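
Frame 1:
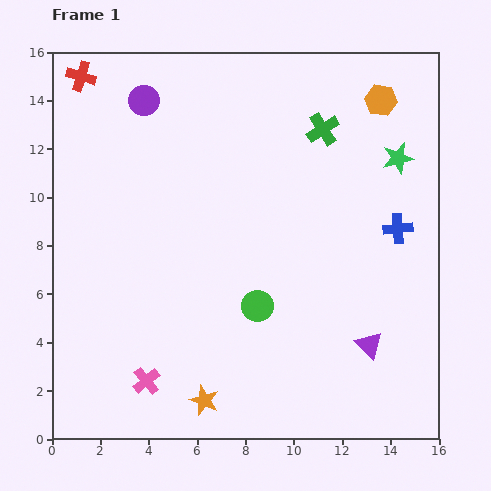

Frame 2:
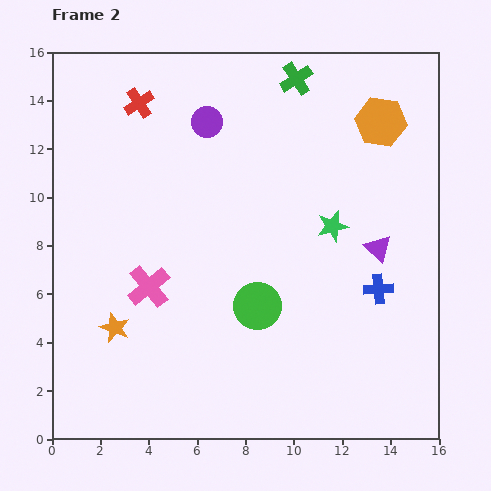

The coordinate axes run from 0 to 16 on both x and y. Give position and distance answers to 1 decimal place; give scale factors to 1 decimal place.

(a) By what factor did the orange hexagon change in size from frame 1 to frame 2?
1.6×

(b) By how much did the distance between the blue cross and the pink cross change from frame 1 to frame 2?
-2.7

Distance in frame 1: 12.2. Distance in frame 2: 9.5.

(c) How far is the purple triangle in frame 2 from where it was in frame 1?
4.0

The purple triangle moved from (13.1, 3.9) to (13.5, 7.9), a distance of √(0.4² + 4.0²) ≈ 4.0.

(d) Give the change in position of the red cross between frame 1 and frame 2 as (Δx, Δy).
(2.4, -1.1)

The red cross was at (1.2, 15.0) in frame 1 and (3.6, 13.9) in frame 2.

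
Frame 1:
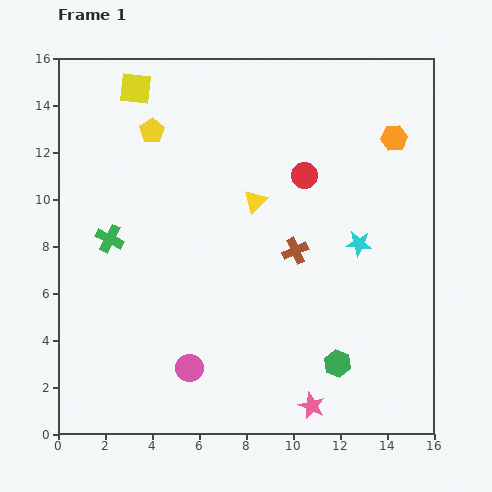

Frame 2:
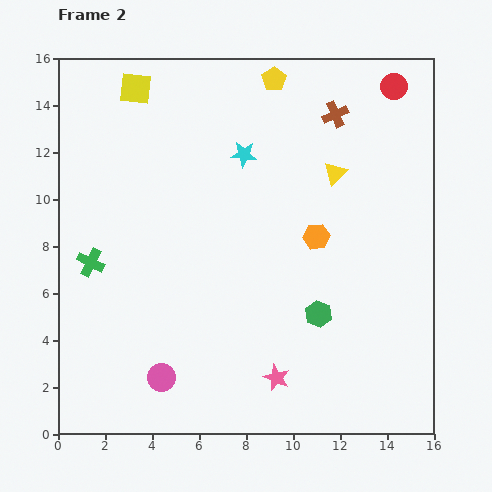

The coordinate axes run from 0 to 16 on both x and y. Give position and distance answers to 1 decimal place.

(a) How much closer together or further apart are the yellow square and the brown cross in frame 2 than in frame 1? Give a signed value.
-1.1

Distance in frame 1: 9.7. Distance in frame 2: 8.6.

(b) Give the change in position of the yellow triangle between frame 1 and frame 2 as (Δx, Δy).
(3.4, 1.2)

The yellow triangle was at (8.4, 9.9) in frame 1 and (11.8, 11.1) in frame 2.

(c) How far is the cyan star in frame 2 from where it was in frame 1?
6.2

The cyan star moved from (12.8, 8.1) to (7.9, 11.9), a distance of √(4.9² + 3.8²) ≈ 6.2.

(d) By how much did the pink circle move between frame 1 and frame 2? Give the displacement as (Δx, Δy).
(-1.2, -0.4)

The pink circle was at (5.6, 2.8) in frame 1 and (4.4, 2.4) in frame 2.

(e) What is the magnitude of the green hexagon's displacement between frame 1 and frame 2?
2.2

The green hexagon moved from (11.9, 3.0) to (11.1, 5.1), a distance of √(0.8² + 2.1²) ≈ 2.2.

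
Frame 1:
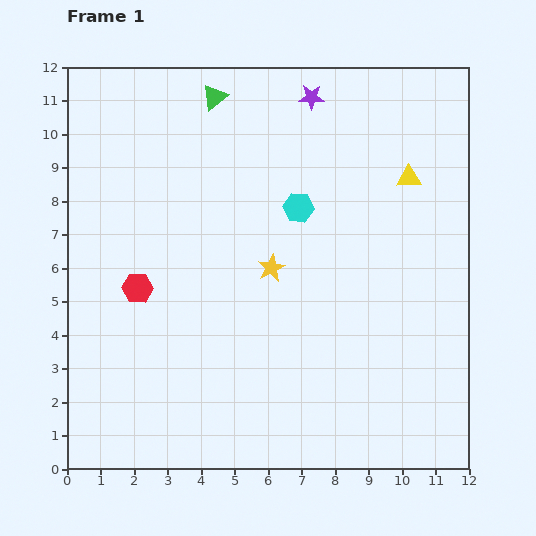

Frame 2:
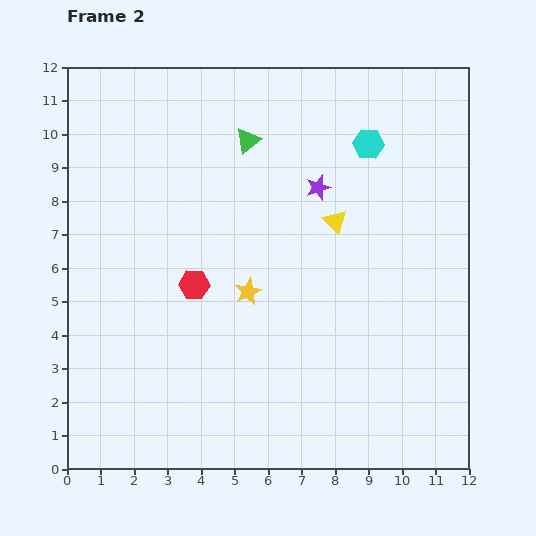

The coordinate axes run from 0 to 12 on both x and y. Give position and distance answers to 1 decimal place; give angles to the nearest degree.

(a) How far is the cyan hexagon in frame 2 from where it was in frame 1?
2.8

The cyan hexagon moved from (6.9, 7.8) to (9.0, 9.7), a distance of √(2.1² + 1.9²) ≈ 2.8.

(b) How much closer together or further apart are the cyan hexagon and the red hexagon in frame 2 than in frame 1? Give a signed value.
+1.3

Distance in frame 1: 5.4. Distance in frame 2: 6.7.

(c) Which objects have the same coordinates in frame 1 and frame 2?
none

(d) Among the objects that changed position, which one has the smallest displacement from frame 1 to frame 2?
the yellow star

(moved 1.0)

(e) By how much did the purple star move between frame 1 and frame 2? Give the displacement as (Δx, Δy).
(0.2, -2.7)

The purple star was at (7.3, 11.1) in frame 1 and (7.5, 8.4) in frame 2.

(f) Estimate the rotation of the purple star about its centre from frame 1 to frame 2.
19° counter-clockwise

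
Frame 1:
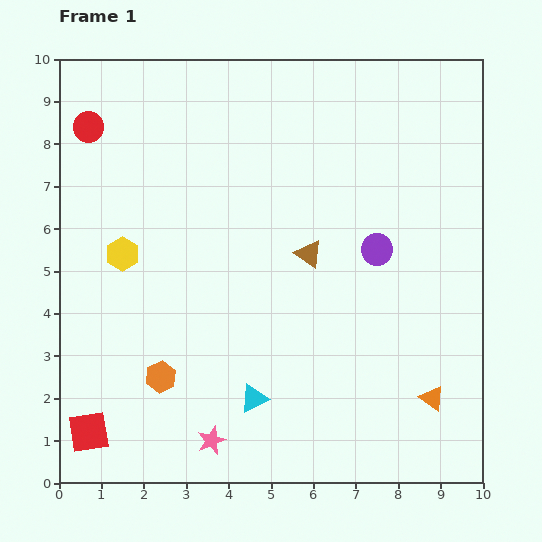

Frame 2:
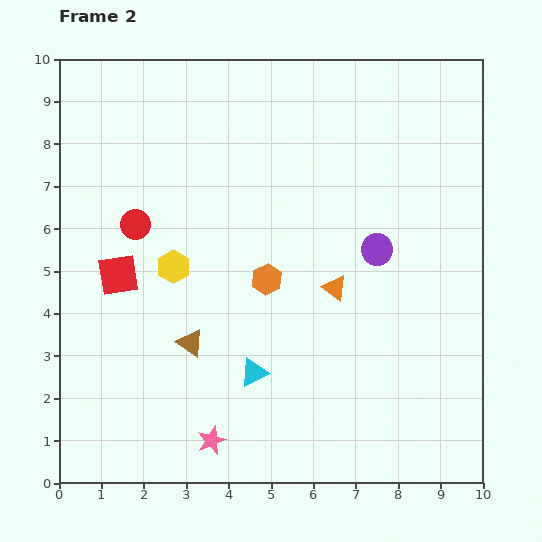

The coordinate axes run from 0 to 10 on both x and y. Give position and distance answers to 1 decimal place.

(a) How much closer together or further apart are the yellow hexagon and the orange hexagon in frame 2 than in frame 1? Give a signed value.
-0.8

Distance in frame 1: 3.0. Distance in frame 2: 2.2.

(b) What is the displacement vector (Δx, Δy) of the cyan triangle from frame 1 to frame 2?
(0.0, 0.6)

The cyan triangle was at (4.6, 2.0) in frame 1 and (4.6, 2.6) in frame 2.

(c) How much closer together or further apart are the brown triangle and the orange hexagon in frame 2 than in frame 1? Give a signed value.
-2.2

Distance in frame 1: 4.5. Distance in frame 2: 2.3.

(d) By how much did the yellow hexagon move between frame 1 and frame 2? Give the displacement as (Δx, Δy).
(1.2, -0.3)

The yellow hexagon was at (1.5, 5.4) in frame 1 and (2.7, 5.1) in frame 2.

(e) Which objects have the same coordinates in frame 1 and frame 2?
the purple circle, the pink star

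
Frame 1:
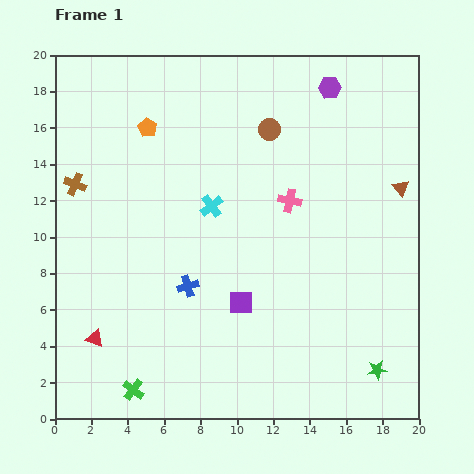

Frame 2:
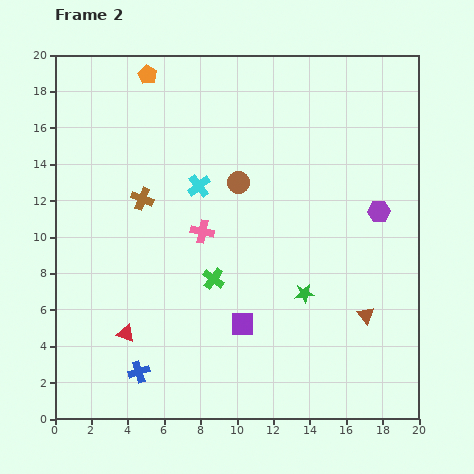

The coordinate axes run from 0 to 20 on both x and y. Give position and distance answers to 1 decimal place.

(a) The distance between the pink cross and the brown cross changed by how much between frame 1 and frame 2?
-8.0

Distance in frame 1: 11.8. Distance in frame 2: 3.8.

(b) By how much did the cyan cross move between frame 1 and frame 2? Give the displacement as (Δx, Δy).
(-0.7, 1.1)

The cyan cross was at (8.6, 11.7) in frame 1 and (7.9, 12.8) in frame 2.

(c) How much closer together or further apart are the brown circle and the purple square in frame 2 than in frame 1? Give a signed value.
-1.8

Distance in frame 1: 9.6. Distance in frame 2: 7.8.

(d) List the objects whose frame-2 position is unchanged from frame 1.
none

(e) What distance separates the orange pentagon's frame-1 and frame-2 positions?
2.9

The orange pentagon moved from (5.1, 16.0) to (5.1, 18.9), a distance of √(0.0² + 2.9²) ≈ 2.9.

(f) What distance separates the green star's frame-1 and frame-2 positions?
5.8

The green star moved from (17.7, 2.7) to (13.7, 6.9), a distance of √(4.0² + 4.2²) ≈ 5.8.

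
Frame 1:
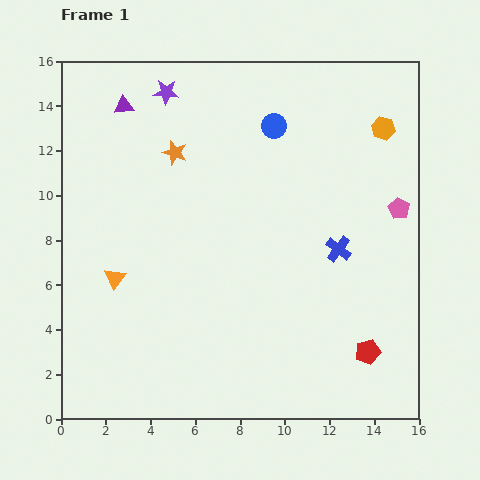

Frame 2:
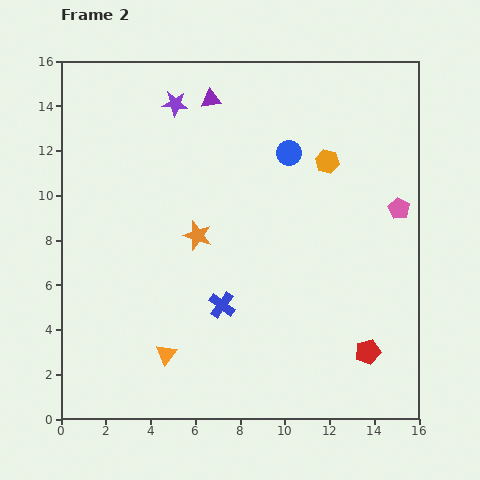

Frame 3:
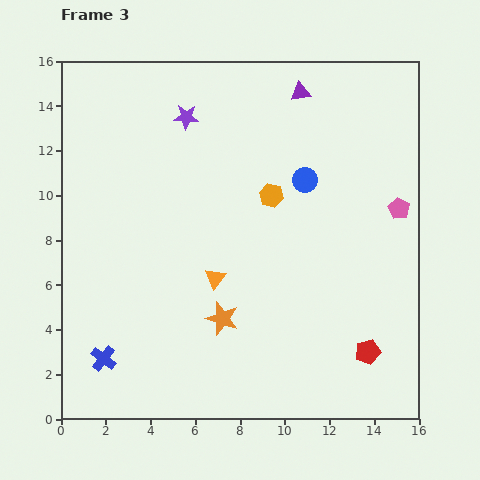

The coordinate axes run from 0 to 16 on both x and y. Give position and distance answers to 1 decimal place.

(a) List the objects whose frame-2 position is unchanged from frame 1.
the red pentagon, the pink pentagon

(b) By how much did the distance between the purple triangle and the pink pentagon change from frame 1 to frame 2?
-3.4

Distance in frame 1: 13.1. Distance in frame 2: 9.7.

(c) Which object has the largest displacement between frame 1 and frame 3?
the blue cross

(moved 11.6; next 7.9)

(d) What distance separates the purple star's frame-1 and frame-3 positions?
1.4

The purple star moved from (4.7, 14.6) to (5.6, 13.5), a distance of √(0.9² + 1.1²) ≈ 1.4.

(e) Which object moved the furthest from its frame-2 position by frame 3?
the blue cross

(moved 5.8; next 4.0)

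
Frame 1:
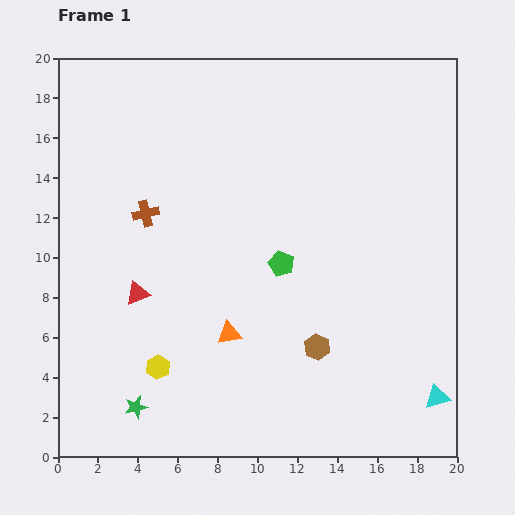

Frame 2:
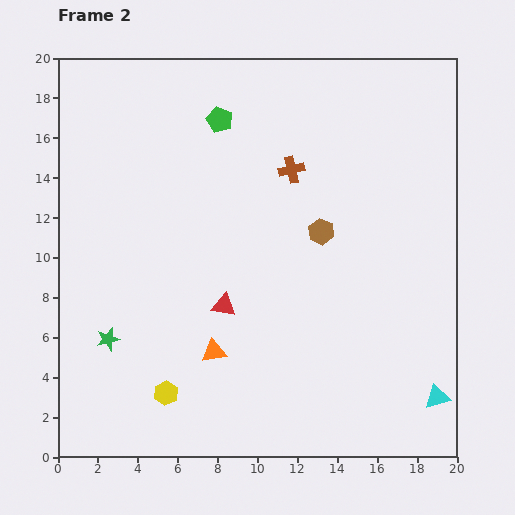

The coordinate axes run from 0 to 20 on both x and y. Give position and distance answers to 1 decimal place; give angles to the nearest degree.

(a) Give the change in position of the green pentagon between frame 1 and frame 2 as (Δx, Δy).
(-3.1, 7.2)

The green pentagon was at (11.2, 9.7) in frame 1 and (8.1, 16.9) in frame 2.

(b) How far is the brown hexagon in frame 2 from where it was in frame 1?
5.8

The brown hexagon moved from (13.0, 5.5) to (13.2, 11.3), a distance of √(0.2² + 5.8²) ≈ 5.8.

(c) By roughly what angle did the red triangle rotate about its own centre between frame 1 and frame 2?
31° clockwise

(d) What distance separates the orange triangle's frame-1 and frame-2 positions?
1.2

The orange triangle moved from (8.6, 6.2) to (7.8, 5.3), a distance of √(0.8² + 0.9²) ≈ 1.2.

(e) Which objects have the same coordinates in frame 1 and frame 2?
the cyan triangle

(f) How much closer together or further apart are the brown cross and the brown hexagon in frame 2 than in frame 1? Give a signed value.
-7.5

Distance in frame 1: 10.9. Distance in frame 2: 3.4.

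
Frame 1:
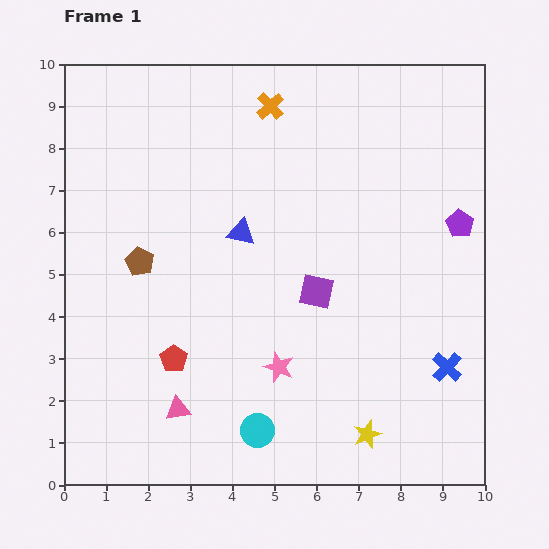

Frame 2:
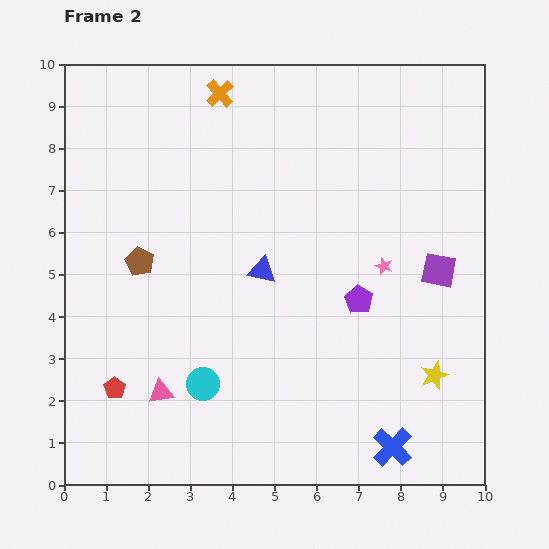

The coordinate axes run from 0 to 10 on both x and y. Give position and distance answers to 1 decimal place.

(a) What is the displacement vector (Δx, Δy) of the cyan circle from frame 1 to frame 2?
(-1.3, 1.1)

The cyan circle was at (4.6, 1.3) in frame 1 and (3.3, 2.4) in frame 2.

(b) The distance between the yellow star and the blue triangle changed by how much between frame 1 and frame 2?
-0.9

Distance in frame 1: 5.7. Distance in frame 2: 4.8.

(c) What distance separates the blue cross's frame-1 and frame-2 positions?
2.3

The blue cross moved from (9.1, 2.8) to (7.8, 0.9), a distance of √(1.3² + 1.9²) ≈ 2.3.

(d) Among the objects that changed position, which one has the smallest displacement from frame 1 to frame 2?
the pink triangle

(moved 0.6)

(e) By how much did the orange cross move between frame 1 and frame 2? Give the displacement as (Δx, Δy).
(-1.2, 0.3)

The orange cross was at (4.9, 9.0) in frame 1 and (3.7, 9.3) in frame 2.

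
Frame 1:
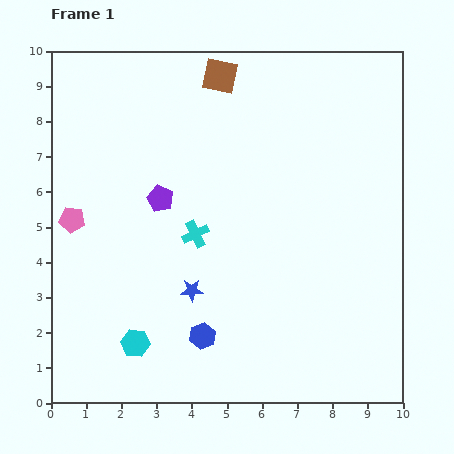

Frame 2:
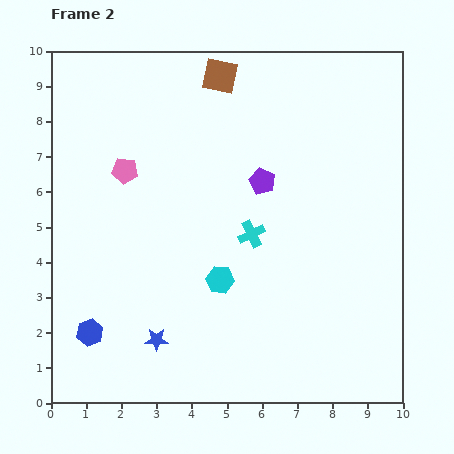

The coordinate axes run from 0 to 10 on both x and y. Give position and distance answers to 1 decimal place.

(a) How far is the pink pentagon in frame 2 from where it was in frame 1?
2.1

The pink pentagon moved from (0.6, 5.2) to (2.1, 6.6), a distance of √(1.5² + 1.4²) ≈ 2.1.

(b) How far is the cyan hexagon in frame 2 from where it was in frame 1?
3.0

The cyan hexagon moved from (2.4, 1.7) to (4.8, 3.5), a distance of √(2.4² + 1.8²) ≈ 3.0.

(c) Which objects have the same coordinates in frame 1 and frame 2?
the brown square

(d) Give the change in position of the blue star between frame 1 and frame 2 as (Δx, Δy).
(-1.0, -1.4)

The blue star was at (4.0, 3.2) in frame 1 and (3.0, 1.8) in frame 2.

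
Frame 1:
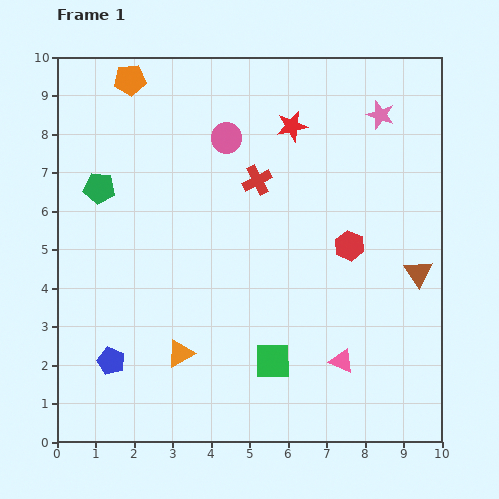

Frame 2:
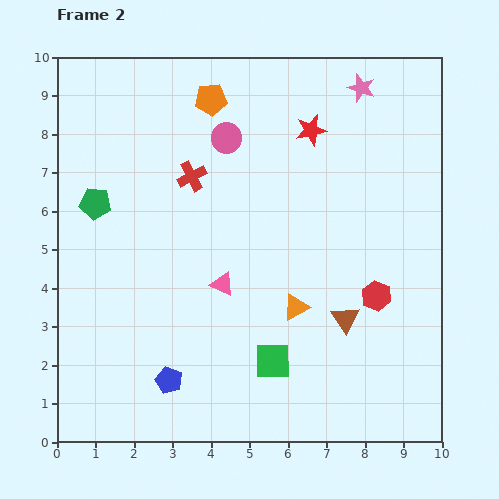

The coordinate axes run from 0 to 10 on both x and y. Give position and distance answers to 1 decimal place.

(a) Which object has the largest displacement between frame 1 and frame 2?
the pink triangle

(moved 3.7; next 3.2)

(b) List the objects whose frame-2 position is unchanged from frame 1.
the green square, the pink circle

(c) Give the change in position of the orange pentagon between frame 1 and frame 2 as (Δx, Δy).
(2.1, -0.5)

The orange pentagon was at (1.9, 9.4) in frame 1 and (4.0, 8.9) in frame 2.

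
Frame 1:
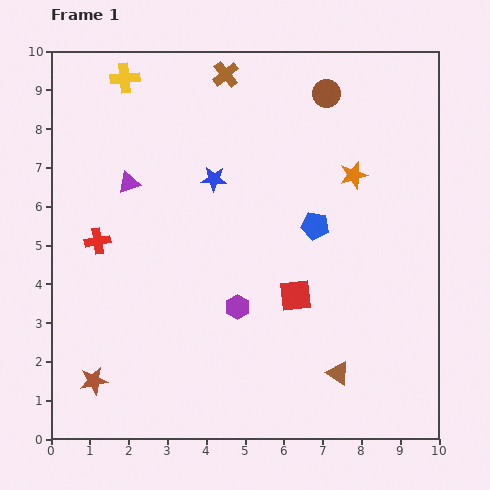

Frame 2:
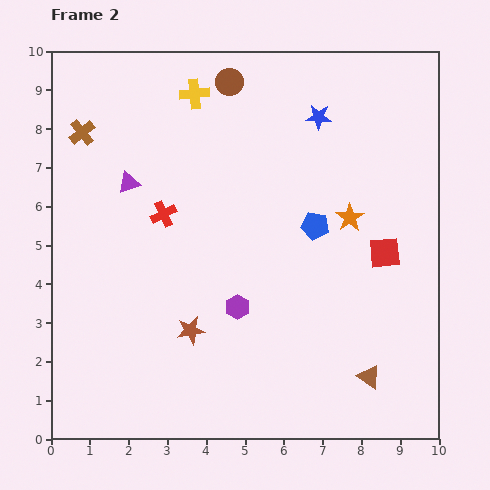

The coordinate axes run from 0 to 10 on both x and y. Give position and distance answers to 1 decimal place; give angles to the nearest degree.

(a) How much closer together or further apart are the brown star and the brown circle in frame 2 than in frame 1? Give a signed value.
-3.0

Distance in frame 1: 9.5. Distance in frame 2: 6.5.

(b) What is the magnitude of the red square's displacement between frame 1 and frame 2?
2.5

The red square moved from (6.3, 3.7) to (8.6, 4.8), a distance of √(2.3² + 1.1²) ≈ 2.5.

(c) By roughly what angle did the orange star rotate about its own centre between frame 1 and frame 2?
19° counter-clockwise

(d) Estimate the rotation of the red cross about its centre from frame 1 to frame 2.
16° counter-clockwise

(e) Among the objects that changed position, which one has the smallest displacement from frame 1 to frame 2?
the brown triangle

(moved 0.8)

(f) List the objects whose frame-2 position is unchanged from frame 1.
the purple triangle, the blue pentagon, the purple hexagon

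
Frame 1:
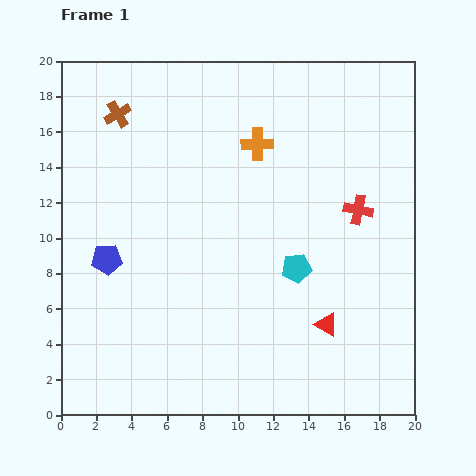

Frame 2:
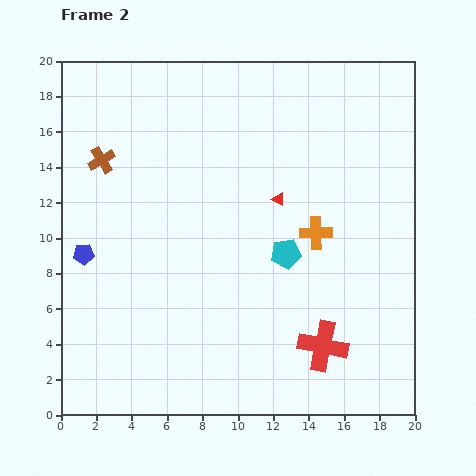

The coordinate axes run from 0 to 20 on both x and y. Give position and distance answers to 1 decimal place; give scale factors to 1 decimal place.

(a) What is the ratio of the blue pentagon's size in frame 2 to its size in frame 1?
0.7×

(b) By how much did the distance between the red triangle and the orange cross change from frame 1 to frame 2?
-8.1

Distance in frame 1: 10.9. Distance in frame 2: 2.8.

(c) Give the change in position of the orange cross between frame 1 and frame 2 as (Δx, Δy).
(3.3, -5.0)

The orange cross was at (11.1, 15.3) in frame 1 and (14.4, 10.3) in frame 2.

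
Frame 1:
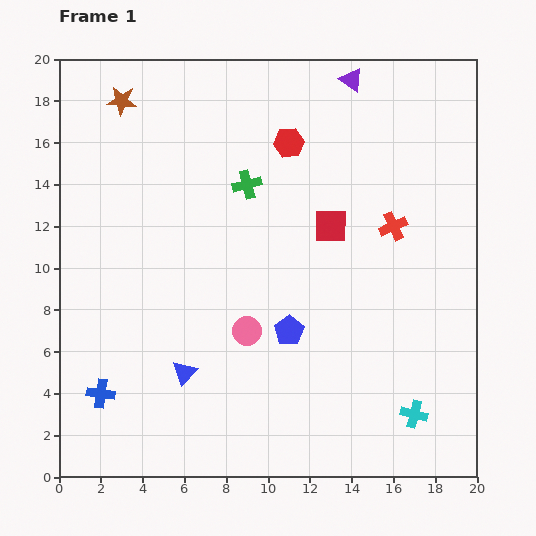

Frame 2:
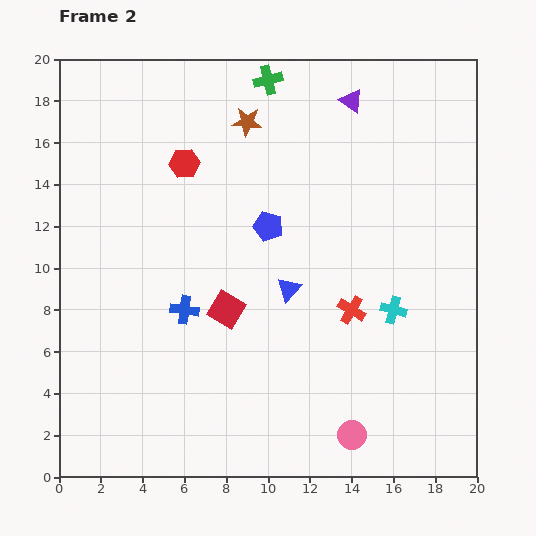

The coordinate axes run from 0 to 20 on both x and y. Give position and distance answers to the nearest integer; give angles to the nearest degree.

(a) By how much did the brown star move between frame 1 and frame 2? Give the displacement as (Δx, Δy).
(6, -1)

The brown star was at (3, 18) in frame 1 and (9, 17) in frame 2.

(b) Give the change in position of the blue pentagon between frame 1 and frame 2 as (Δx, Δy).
(-1, 5)

The blue pentagon was at (11, 7) in frame 1 and (10, 12) in frame 2.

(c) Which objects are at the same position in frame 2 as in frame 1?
none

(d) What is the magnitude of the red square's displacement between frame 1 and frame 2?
6

The red square moved from (13, 12) to (8, 8), a distance of √(5² + 4²) ≈ 6.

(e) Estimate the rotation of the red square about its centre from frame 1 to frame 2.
30° clockwise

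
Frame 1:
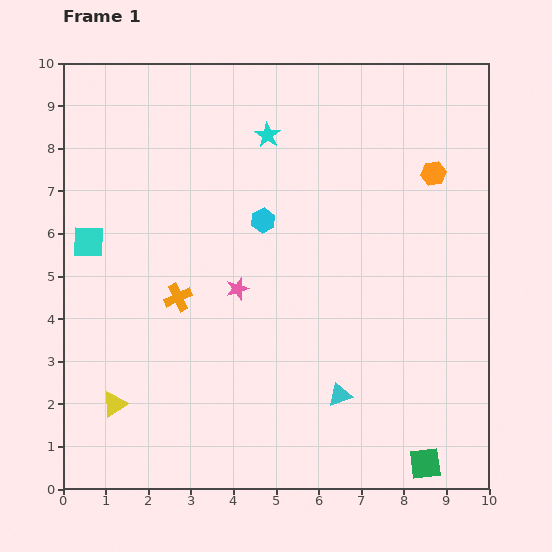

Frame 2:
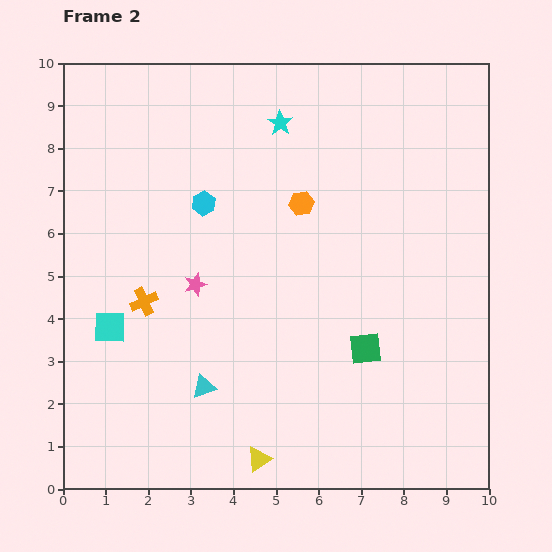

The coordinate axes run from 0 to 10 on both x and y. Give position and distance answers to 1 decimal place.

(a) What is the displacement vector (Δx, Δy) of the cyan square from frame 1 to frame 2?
(0.5, -2.0)

The cyan square was at (0.6, 5.8) in frame 1 and (1.1, 3.8) in frame 2.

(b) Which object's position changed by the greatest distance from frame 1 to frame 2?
the yellow triangle

(moved 3.6; next 3.2)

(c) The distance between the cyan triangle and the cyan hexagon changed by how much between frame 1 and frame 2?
-0.2

Distance in frame 1: 4.5. Distance in frame 2: 4.3.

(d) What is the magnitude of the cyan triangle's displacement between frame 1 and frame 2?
3.2

The cyan triangle moved from (6.5, 2.2) to (3.3, 2.4), a distance of √(3.2² + 0.2²) ≈ 3.2.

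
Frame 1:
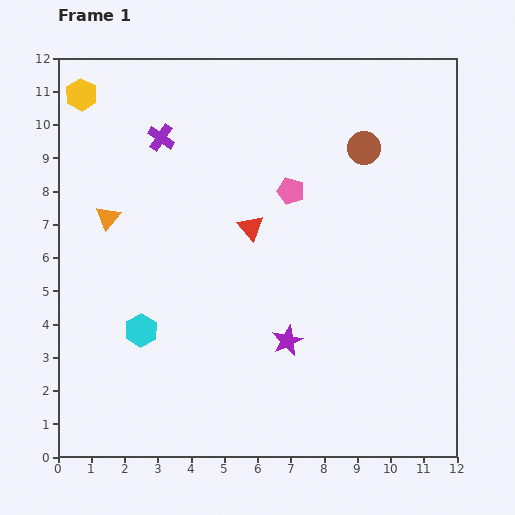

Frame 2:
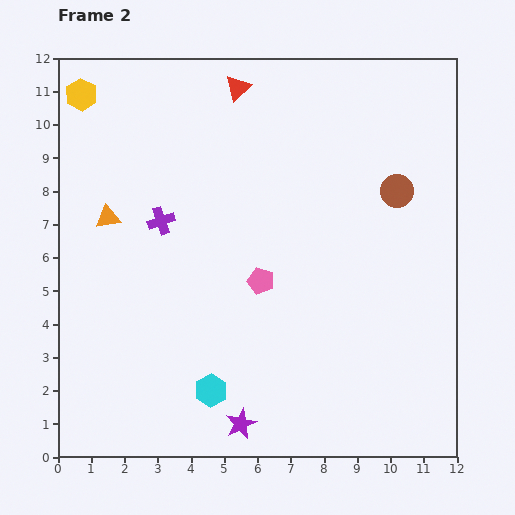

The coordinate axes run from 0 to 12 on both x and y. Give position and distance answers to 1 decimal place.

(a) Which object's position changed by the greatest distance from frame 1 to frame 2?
the red triangle

(moved 4.2; next 2.9)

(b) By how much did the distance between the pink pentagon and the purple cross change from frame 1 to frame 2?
-0.7

Distance in frame 1: 4.2. Distance in frame 2: 3.5.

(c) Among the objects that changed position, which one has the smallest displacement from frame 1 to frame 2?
the brown circle

(moved 1.6)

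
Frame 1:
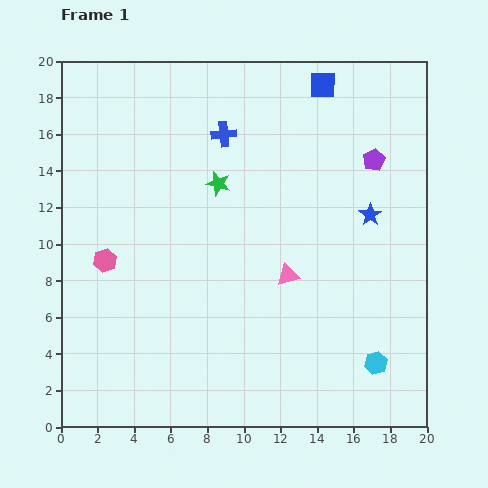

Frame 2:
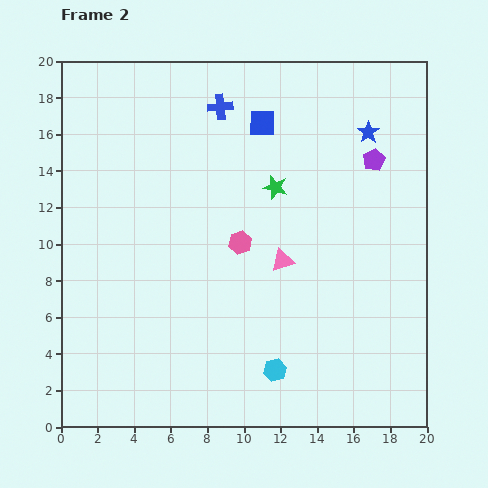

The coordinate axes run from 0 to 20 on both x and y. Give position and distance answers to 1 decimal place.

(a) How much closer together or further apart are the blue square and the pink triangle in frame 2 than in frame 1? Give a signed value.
-3.0

Distance in frame 1: 10.6. Distance in frame 2: 7.6.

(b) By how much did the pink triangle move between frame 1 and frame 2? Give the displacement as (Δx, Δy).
(-0.3, 0.8)

The pink triangle was at (12.4, 8.3) in frame 1 and (12.1, 9.1) in frame 2.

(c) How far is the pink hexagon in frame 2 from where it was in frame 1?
7.5

The pink hexagon moved from (2.4, 9.1) to (9.8, 10.1), a distance of √(7.4² + 1.0²) ≈ 7.5.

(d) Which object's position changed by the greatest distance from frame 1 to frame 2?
the pink hexagon

(moved 7.5; next 5.5)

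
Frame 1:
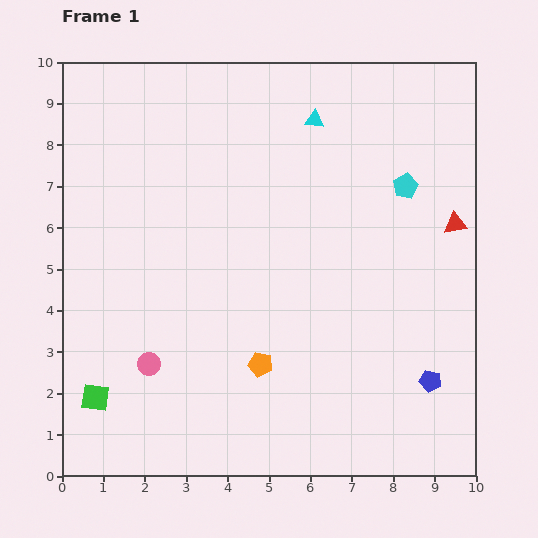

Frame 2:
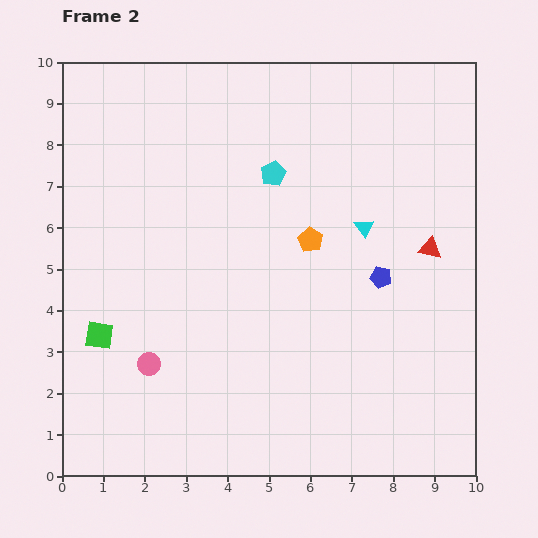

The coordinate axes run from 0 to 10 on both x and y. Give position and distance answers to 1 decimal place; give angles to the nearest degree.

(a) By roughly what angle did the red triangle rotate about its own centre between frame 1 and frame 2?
20° clockwise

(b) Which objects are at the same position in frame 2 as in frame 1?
the pink circle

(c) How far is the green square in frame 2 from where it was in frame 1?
1.5

The green square moved from (0.8, 1.9) to (0.9, 3.4), a distance of √(0.1² + 1.5²) ≈ 1.5.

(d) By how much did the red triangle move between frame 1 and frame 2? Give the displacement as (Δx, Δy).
(-0.6, -0.6)

The red triangle was at (9.5, 6.1) in frame 1 and (8.9, 5.5) in frame 2.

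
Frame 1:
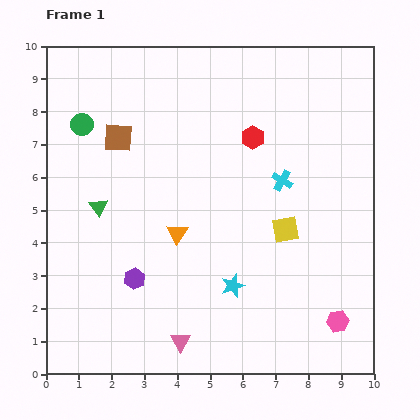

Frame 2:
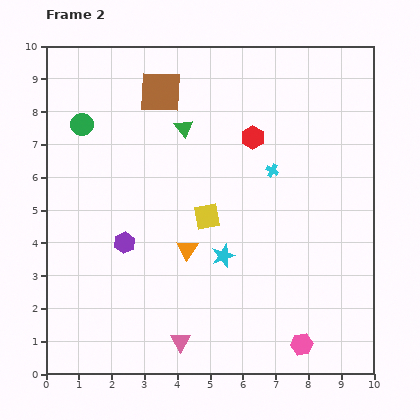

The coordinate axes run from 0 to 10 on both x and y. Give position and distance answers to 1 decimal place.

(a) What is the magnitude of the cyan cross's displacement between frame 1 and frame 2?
0.4

The cyan cross moved from (7.2, 5.9) to (6.9, 6.2), a distance of √(0.3² + 0.3²) ≈ 0.4.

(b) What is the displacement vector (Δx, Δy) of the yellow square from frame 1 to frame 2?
(-2.4, 0.4)

The yellow square was at (7.3, 4.4) in frame 1 and (4.9, 4.8) in frame 2.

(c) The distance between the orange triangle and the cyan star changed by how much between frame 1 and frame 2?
-1.2

Distance in frame 1: 2.3. Distance in frame 2: 1.1.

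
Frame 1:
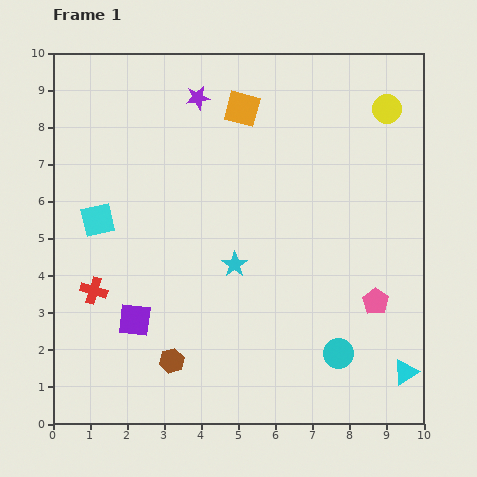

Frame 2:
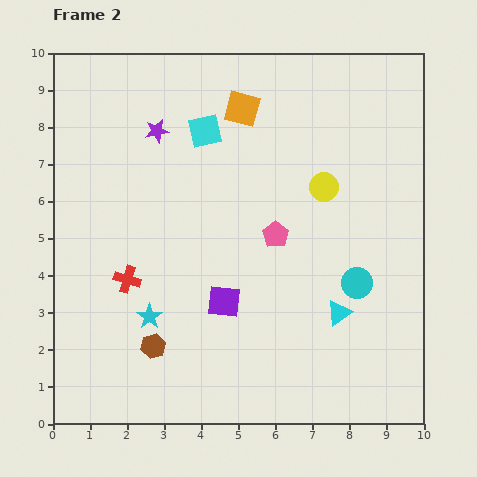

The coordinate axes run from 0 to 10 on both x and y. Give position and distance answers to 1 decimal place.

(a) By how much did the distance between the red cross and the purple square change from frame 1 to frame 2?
+1.3

Distance in frame 1: 1.4. Distance in frame 2: 2.7.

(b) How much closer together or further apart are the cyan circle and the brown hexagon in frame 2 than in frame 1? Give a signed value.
+1.3

Distance in frame 1: 4.5. Distance in frame 2: 5.8.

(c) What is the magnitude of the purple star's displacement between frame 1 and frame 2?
1.4

The purple star moved from (3.9, 8.8) to (2.8, 7.9), a distance of √(1.1² + 0.9²) ≈ 1.4.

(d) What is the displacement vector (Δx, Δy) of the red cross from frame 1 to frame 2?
(0.9, 0.3)

The red cross was at (1.1, 3.6) in frame 1 and (2.0, 3.9) in frame 2.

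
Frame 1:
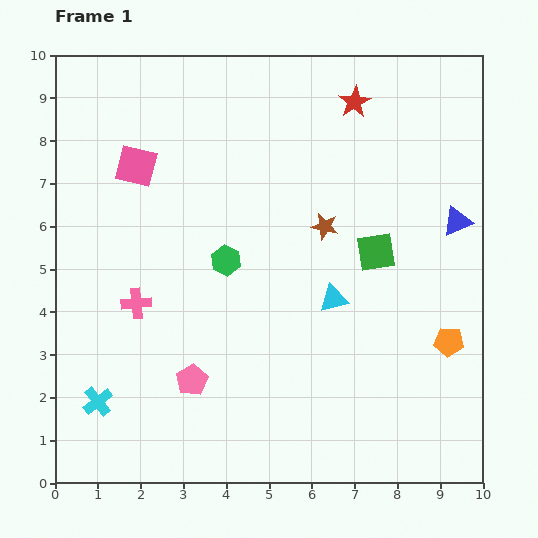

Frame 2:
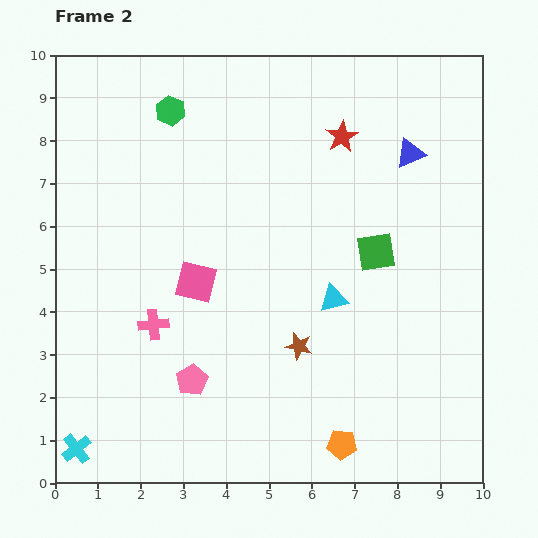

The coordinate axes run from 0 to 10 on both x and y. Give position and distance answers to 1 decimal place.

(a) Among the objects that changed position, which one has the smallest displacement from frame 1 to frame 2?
the pink cross

(moved 0.6)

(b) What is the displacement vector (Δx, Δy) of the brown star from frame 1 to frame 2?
(-0.6, -2.8)

The brown star was at (6.3, 6.0) in frame 1 and (5.7, 3.2) in frame 2.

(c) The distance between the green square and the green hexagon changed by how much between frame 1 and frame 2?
+2.3

Distance in frame 1: 3.5. Distance in frame 2: 5.8.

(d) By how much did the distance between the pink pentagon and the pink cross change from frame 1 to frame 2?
-0.6

Distance in frame 1: 2.2. Distance in frame 2: 1.6.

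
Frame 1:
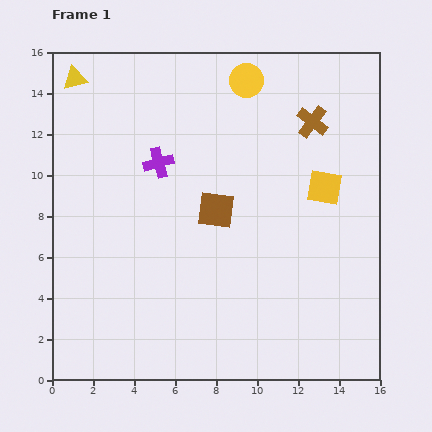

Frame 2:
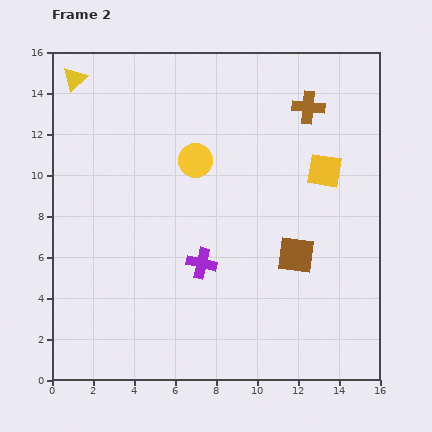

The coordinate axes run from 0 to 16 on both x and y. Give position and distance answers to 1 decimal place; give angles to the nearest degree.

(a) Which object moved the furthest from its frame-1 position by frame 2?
the purple cross

(moved 5.3; next 4.6)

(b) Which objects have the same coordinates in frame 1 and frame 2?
the yellow triangle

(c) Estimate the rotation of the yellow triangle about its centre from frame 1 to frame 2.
30° counter-clockwise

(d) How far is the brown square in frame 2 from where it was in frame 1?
4.5

The brown square moved from (8.0, 8.3) to (11.9, 6.1), a distance of √(3.9² + 2.2²) ≈ 4.5.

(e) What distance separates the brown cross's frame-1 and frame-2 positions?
0.7

The brown cross moved from (12.7, 12.6) to (12.5, 13.3), a distance of √(0.2² + 0.7²) ≈ 0.7.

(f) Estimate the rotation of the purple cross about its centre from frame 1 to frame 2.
28° clockwise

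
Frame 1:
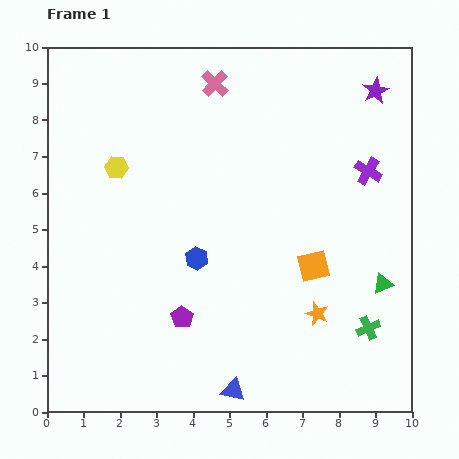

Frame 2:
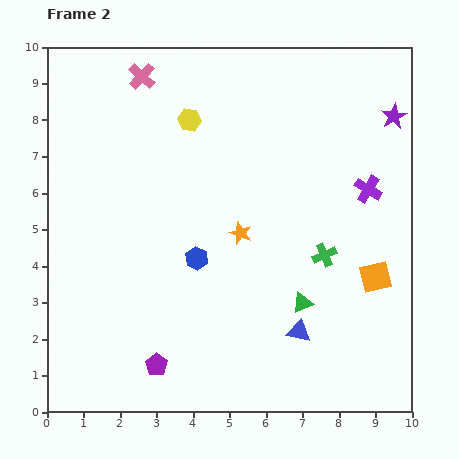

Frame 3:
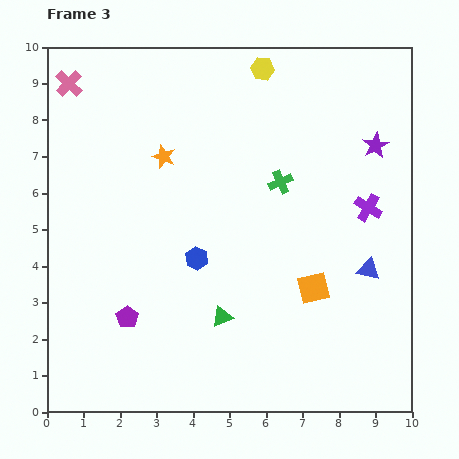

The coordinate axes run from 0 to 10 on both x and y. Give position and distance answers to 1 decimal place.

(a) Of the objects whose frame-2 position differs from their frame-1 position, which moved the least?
the purple cross

(moved 0.5)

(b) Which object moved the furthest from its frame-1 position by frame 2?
the orange star

(moved 3.0; next 2.4)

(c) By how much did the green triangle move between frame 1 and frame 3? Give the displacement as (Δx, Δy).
(-4.4, -0.9)

The green triangle was at (9.2, 3.5) in frame 1 and (4.8, 2.6) in frame 3.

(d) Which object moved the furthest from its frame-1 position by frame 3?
the orange star

(moved 6.0; next 5.0)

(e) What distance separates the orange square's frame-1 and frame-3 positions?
0.6

The orange square moved from (7.3, 4.0) to (7.3, 3.4), a distance of √(0.0² + 0.6²) ≈ 0.6.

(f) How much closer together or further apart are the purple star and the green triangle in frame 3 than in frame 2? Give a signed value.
+0.6

Distance in frame 2: 5.7. Distance in frame 3: 6.3.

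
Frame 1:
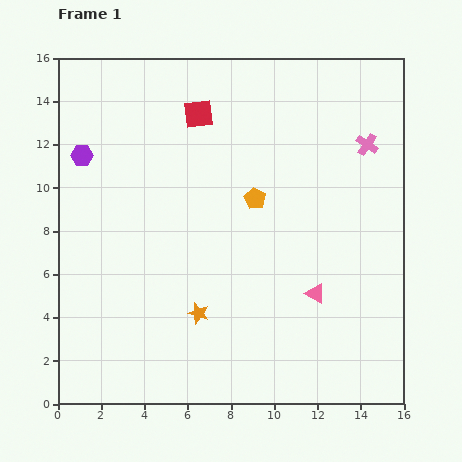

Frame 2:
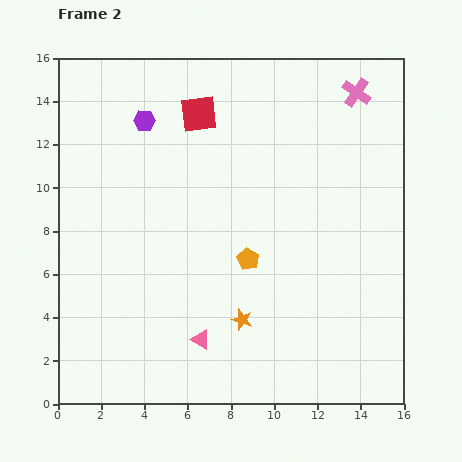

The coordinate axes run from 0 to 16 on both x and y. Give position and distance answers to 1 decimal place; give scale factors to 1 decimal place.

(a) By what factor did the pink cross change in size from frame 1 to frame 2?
1.3×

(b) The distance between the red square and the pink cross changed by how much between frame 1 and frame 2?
-0.5

Distance in frame 1: 7.9. Distance in frame 2: 7.4.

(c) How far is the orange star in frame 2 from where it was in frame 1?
2.0

The orange star moved from (6.5, 4.2) to (8.5, 3.9), a distance of √(2.0² + 0.3²) ≈ 2.0.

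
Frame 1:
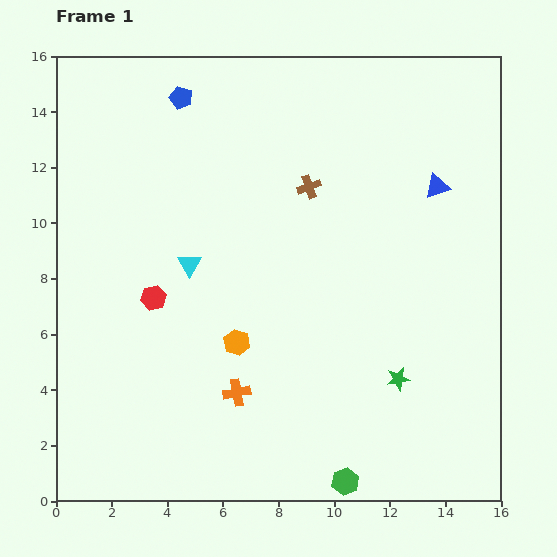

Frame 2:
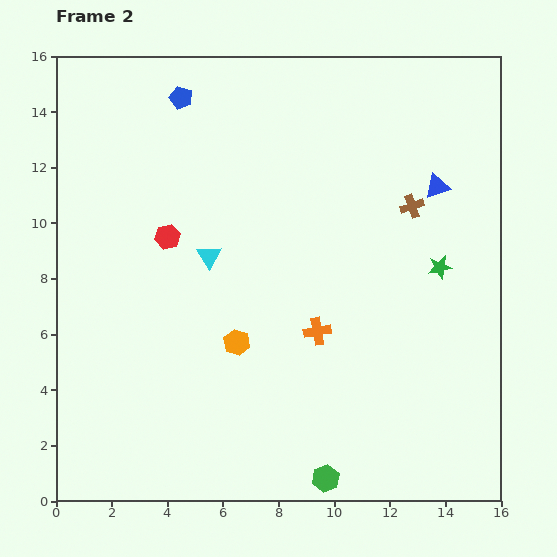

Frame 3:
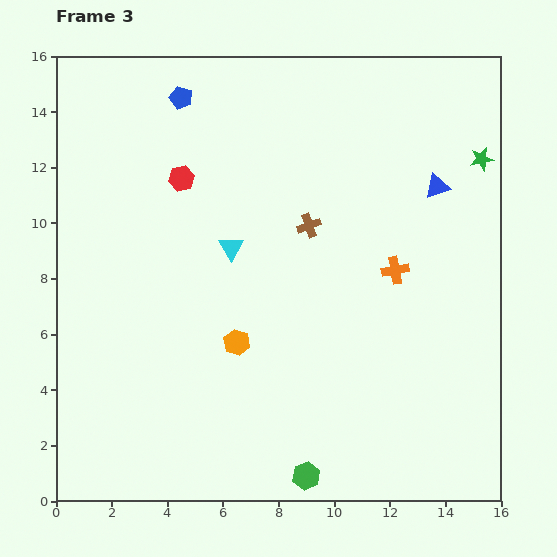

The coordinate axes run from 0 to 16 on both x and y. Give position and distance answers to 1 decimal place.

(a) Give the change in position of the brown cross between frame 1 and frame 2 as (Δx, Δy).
(3.7, -0.7)

The brown cross was at (9.1, 11.3) in frame 1 and (12.8, 10.6) in frame 2.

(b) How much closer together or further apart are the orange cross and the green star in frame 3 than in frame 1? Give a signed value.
-0.7

Distance in frame 1: 5.8. Distance in frame 3: 5.1.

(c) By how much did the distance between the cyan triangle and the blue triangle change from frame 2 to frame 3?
-0.9

Distance in frame 2: 8.6. Distance in frame 3: 7.7.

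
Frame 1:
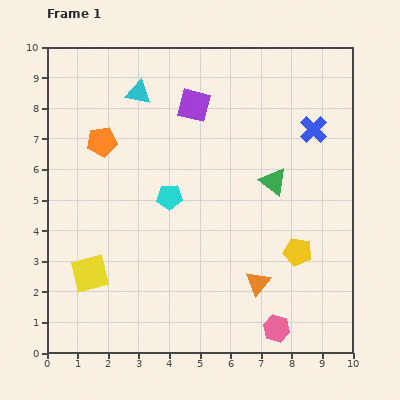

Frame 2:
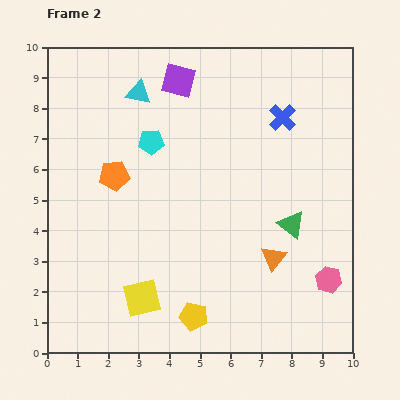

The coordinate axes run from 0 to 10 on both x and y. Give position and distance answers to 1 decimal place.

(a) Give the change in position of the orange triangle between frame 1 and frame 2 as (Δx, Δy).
(0.5, 0.8)

The orange triangle was at (6.9, 2.3) in frame 1 and (7.4, 3.1) in frame 2.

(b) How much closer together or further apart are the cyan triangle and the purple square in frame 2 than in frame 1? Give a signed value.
-0.4

Distance in frame 1: 1.8. Distance in frame 2: 1.4.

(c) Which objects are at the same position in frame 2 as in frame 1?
the cyan triangle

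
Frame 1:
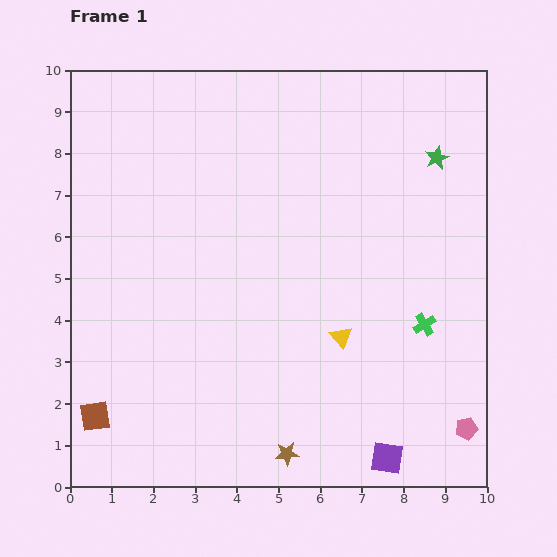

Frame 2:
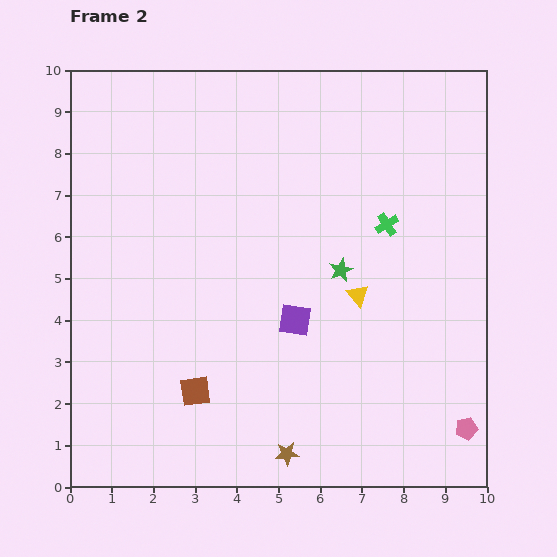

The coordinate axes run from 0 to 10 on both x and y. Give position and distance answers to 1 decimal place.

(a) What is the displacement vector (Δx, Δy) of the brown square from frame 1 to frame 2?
(2.4, 0.6)

The brown square was at (0.6, 1.7) in frame 1 and (3.0, 2.3) in frame 2.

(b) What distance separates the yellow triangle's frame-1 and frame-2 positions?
1.1

The yellow triangle moved from (6.5, 3.6) to (6.9, 4.6), a distance of √(0.4² + 1.0²) ≈ 1.1.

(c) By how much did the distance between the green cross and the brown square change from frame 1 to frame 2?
-2.1

Distance in frame 1: 8.2. Distance in frame 2: 6.1.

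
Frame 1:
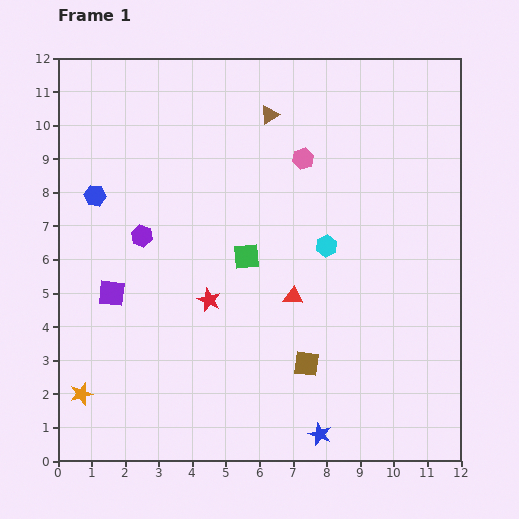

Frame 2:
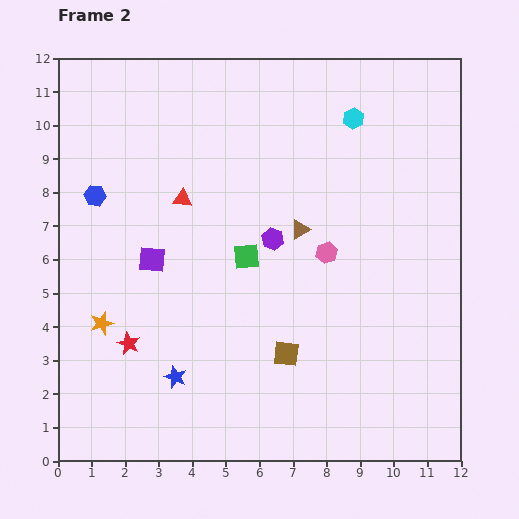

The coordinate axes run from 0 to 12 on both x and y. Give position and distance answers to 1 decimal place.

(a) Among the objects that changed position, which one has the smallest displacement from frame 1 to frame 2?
the brown square

(moved 0.7)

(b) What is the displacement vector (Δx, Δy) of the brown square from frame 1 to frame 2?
(-0.6, 0.3)

The brown square was at (7.4, 2.9) in frame 1 and (6.8, 3.2) in frame 2.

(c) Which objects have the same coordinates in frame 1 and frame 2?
the green square, the blue hexagon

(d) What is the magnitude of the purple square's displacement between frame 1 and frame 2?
1.6

The purple square moved from (1.6, 5.0) to (2.8, 6.0), a distance of √(1.2² + 1.0²) ≈ 1.6.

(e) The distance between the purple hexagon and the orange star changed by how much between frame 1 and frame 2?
+0.7

Distance in frame 1: 5.0. Distance in frame 2: 5.7.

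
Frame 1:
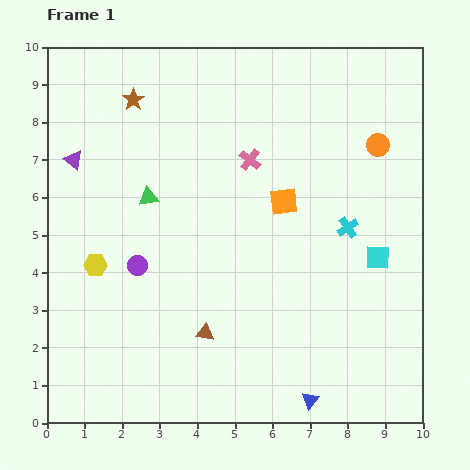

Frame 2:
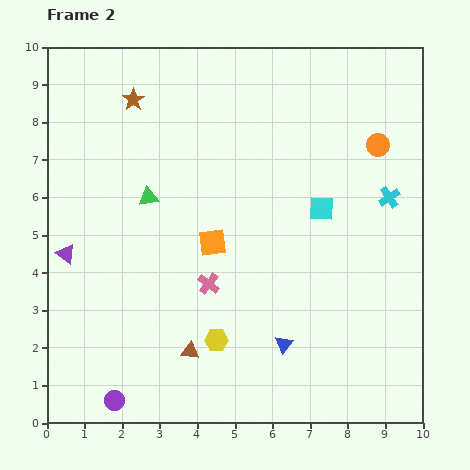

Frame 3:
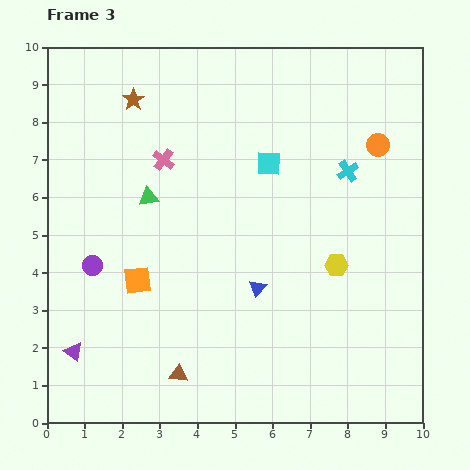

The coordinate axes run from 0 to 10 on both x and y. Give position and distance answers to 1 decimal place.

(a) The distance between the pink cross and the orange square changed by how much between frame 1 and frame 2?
-0.3

Distance in frame 1: 1.4. Distance in frame 2: 1.1.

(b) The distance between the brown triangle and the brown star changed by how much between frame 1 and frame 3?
+0.9

Distance in frame 1: 6.5. Distance in frame 3: 7.4.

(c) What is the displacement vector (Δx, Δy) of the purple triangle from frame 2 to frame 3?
(0.2, -2.6)

The purple triangle was at (0.5, 4.5) in frame 2 and (0.7, 1.9) in frame 3.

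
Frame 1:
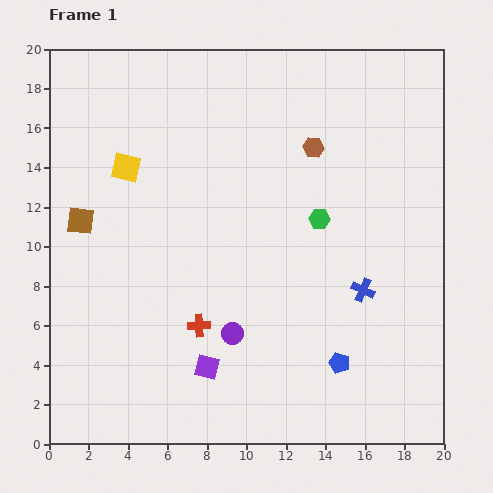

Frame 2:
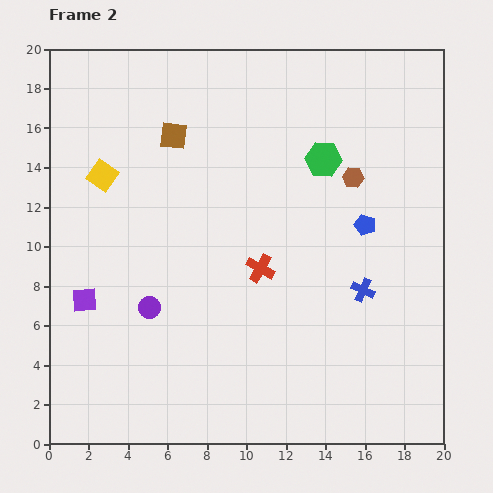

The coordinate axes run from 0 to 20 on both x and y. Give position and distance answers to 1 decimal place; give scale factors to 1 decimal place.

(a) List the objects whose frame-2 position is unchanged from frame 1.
the blue cross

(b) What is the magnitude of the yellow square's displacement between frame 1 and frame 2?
1.3

The yellow square moved from (3.9, 14.0) to (2.7, 13.6), a distance of √(1.2² + 0.4²) ≈ 1.3.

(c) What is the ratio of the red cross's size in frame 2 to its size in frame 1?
1.3×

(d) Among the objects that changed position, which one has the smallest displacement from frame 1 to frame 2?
the yellow square

(moved 1.3)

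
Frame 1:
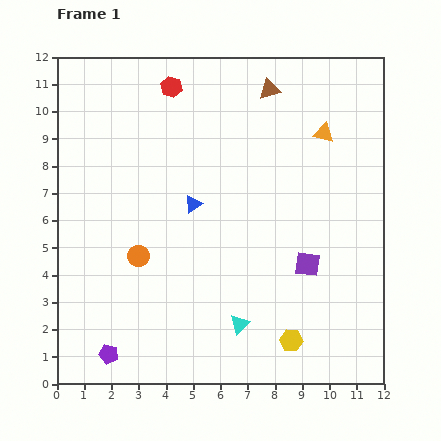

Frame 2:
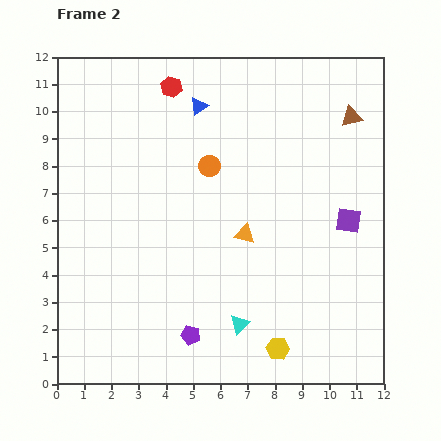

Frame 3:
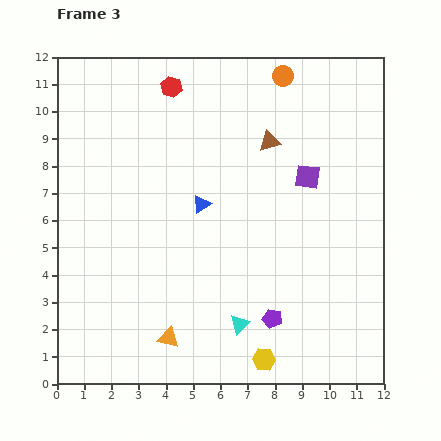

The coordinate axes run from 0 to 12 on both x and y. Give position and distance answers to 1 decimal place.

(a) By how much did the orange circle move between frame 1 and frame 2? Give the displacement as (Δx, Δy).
(2.6, 3.3)

The orange circle was at (3.0, 4.7) in frame 1 and (5.6, 8.0) in frame 2.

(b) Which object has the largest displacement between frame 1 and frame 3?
the orange triangle

(moved 9.4; next 8.5)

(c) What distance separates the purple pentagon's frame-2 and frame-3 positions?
3.1

The purple pentagon moved from (4.9, 1.8) to (7.9, 2.4), a distance of √(3.0² + 0.6²) ≈ 3.1.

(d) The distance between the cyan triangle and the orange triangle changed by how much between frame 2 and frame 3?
-0.7

Distance in frame 2: 3.3. Distance in frame 3: 2.6.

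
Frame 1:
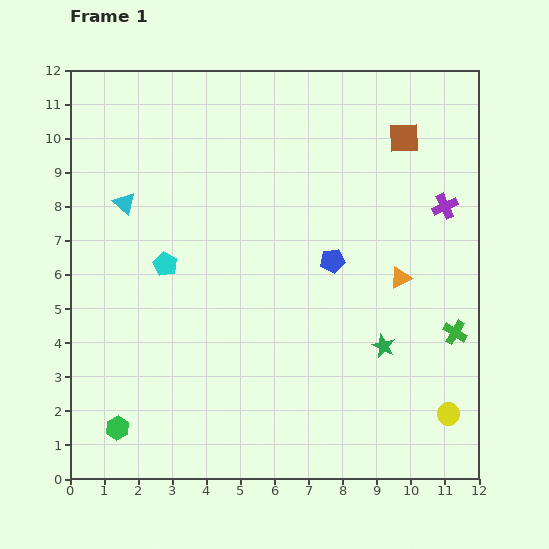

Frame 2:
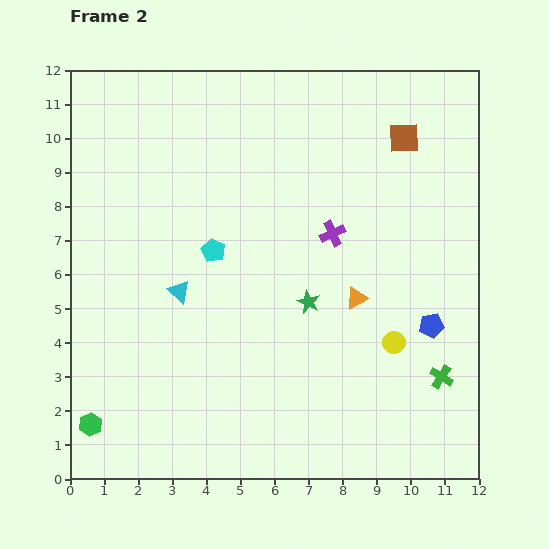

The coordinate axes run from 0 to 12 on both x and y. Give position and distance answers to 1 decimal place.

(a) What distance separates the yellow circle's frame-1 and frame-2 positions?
2.6

The yellow circle moved from (11.1, 1.9) to (9.5, 4.0), a distance of √(1.6² + 2.1²) ≈ 2.6.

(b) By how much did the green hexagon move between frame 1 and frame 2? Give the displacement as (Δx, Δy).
(-0.8, 0.1)

The green hexagon was at (1.4, 1.5) in frame 1 and (0.6, 1.6) in frame 2.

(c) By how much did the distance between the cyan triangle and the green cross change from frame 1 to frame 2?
-2.3

Distance in frame 1: 10.4. Distance in frame 2: 8.1.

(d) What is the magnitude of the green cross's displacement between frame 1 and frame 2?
1.4

The green cross moved from (11.3, 4.3) to (10.9, 3.0), a distance of √(0.4² + 1.3²) ≈ 1.4.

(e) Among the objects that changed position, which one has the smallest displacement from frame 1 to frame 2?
the green hexagon

(moved 0.8)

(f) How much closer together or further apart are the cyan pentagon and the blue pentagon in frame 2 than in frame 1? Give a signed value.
+1.9

Distance in frame 1: 4.9. Distance in frame 2: 6.8.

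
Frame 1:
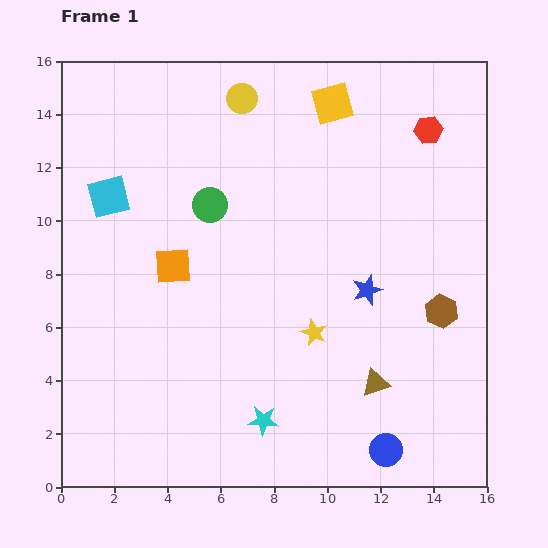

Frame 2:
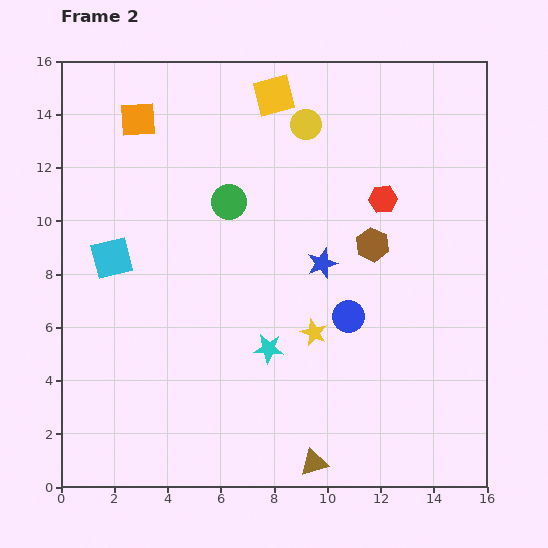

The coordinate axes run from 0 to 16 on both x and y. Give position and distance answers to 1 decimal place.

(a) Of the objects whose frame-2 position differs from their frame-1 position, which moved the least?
the green circle

(moved 0.7)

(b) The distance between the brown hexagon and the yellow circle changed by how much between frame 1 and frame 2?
-5.9

Distance in frame 1: 11.0. Distance in frame 2: 5.1.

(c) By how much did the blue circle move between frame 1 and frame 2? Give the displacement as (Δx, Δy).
(-1.4, 5.0)

The blue circle was at (12.2, 1.4) in frame 1 and (10.8, 6.4) in frame 2.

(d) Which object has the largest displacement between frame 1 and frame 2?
the orange square

(moved 5.7; next 5.2)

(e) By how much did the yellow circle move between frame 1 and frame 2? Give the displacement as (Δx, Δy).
(2.4, -1.0)

The yellow circle was at (6.8, 14.6) in frame 1 and (9.2, 13.6) in frame 2.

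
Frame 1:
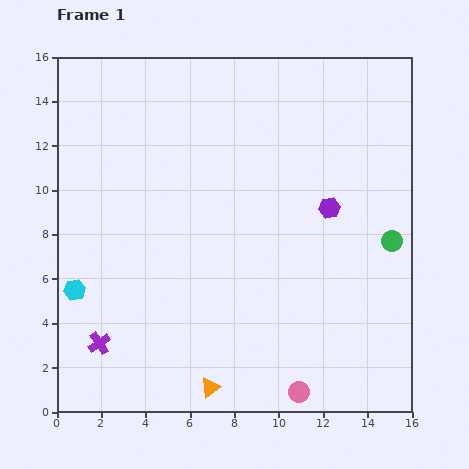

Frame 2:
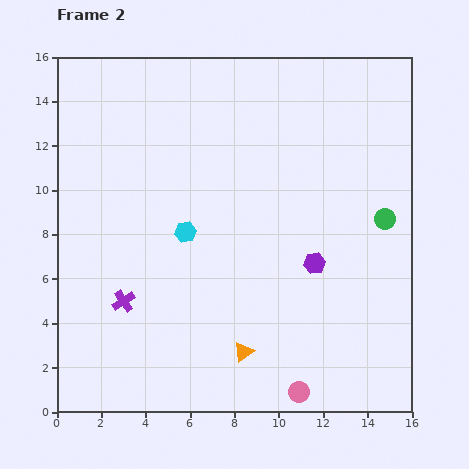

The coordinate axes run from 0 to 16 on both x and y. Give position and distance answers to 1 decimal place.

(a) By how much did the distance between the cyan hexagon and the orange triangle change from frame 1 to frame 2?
-1.5

Distance in frame 1: 7.5. Distance in frame 2: 6.0.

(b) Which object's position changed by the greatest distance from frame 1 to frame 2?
the cyan hexagon

(moved 5.6; next 2.6)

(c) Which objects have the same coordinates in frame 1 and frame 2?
the pink circle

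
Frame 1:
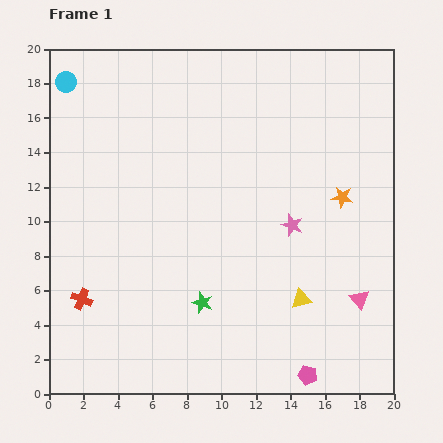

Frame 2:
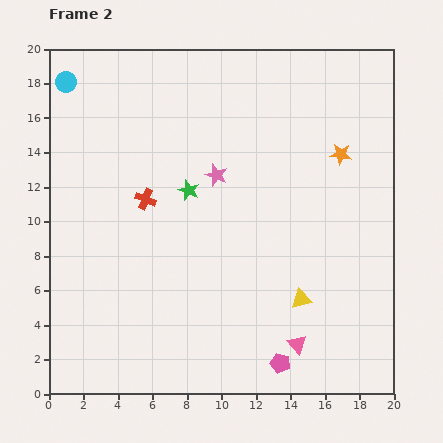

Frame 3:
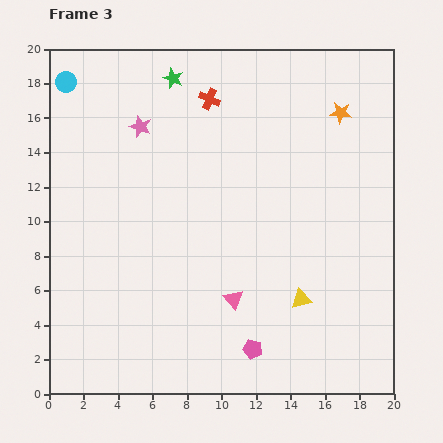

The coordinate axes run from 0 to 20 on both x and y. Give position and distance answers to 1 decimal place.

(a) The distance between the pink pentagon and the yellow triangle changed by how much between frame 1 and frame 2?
-0.5

Distance in frame 1: 4.4. Distance in frame 2: 3.9.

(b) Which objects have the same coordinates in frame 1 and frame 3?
the cyan circle, the yellow triangle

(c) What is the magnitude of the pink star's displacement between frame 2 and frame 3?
5.2

The pink star moved from (9.7, 12.7) to (5.3, 15.5), a distance of √(4.4² + 2.8²) ≈ 5.2.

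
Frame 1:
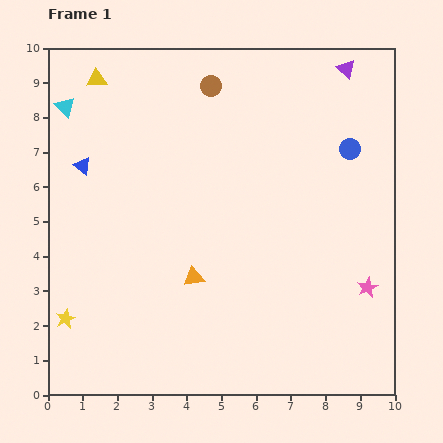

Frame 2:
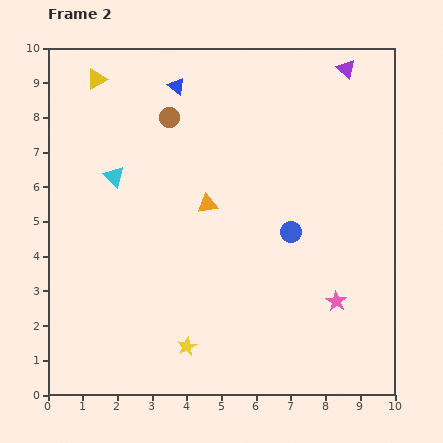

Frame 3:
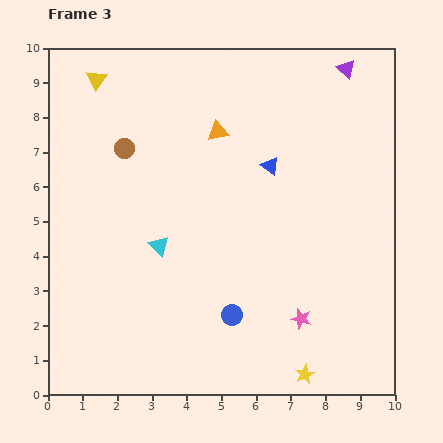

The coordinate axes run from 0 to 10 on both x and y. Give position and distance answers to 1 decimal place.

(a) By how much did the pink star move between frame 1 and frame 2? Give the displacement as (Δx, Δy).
(-0.9, -0.4)

The pink star was at (9.2, 3.1) in frame 1 and (8.3, 2.7) in frame 2.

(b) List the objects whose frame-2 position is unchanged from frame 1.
the yellow triangle, the purple triangle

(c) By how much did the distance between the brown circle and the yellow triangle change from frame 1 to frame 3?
-1.1

Distance in frame 1: 3.3. Distance in frame 3: 2.2.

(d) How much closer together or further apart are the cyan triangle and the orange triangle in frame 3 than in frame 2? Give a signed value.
+0.9

Distance in frame 2: 2.8. Distance in frame 3: 3.7.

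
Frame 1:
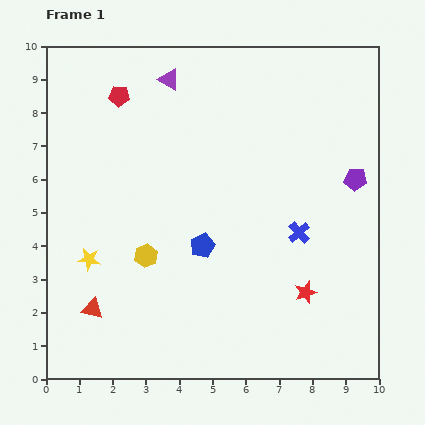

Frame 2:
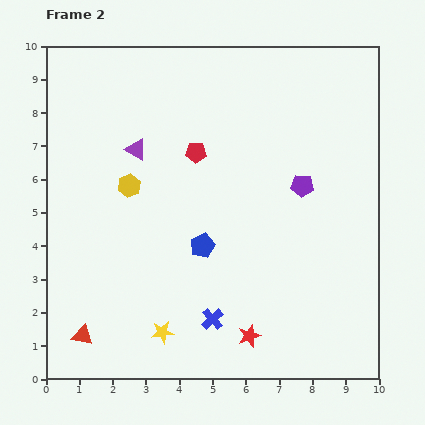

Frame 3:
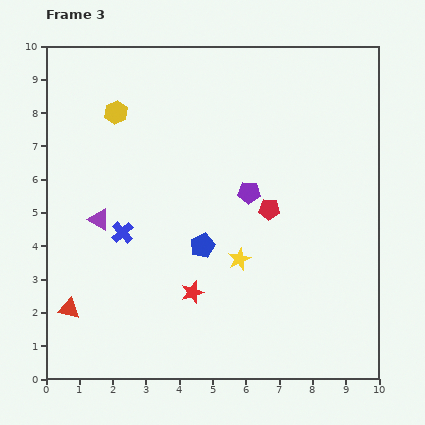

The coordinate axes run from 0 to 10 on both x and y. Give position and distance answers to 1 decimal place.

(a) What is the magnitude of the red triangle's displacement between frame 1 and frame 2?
0.9

The red triangle moved from (1.4, 2.1) to (1.1, 1.3), a distance of √(0.3² + 0.8²) ≈ 0.9.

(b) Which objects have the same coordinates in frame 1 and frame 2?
the blue pentagon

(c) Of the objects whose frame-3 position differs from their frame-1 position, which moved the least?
the red triangle

(moved 0.7)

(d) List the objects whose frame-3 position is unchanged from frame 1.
the blue pentagon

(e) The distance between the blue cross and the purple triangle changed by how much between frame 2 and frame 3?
-4.8

Distance in frame 2: 5.6. Distance in frame 3: 0.8.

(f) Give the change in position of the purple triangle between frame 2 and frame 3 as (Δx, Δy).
(-1.1, -2.1)

The purple triangle was at (2.7, 6.9) in frame 2 and (1.6, 4.8) in frame 3.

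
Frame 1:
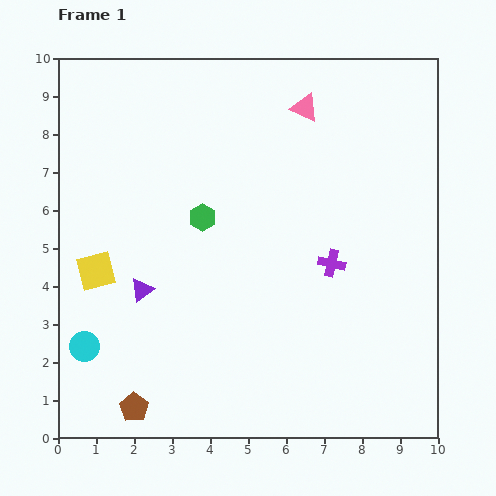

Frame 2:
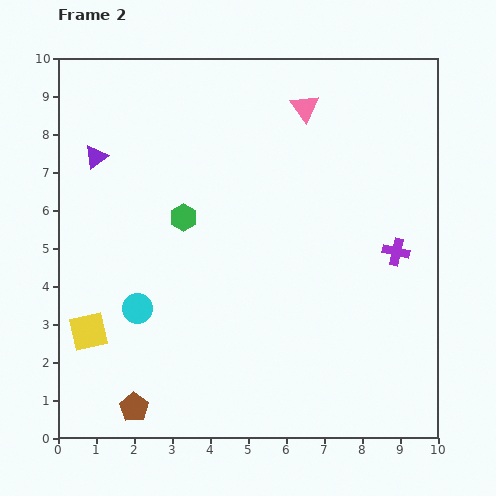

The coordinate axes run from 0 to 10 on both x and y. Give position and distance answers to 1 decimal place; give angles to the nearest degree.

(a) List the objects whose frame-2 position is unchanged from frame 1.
the pink triangle, the brown pentagon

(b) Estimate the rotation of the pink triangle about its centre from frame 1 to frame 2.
30° clockwise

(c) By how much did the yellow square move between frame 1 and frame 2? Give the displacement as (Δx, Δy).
(-0.2, -1.6)

The yellow square was at (1.0, 4.4) in frame 1 and (0.8, 2.8) in frame 2.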